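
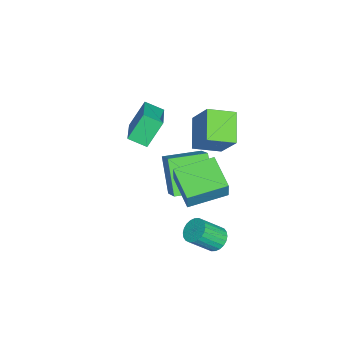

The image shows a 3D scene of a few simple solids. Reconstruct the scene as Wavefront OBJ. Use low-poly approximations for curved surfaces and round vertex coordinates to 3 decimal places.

v -4.52 -1.927 -0.894
v -2.517 -1.601 -0.046
v -4.483 -0.934 -1.364
v -2.479 -0.608 -0.517
v -3.821 -2.612 -2.283
v -1.817 -2.286 -1.436
v -3.783 -1.619 -2.754
v -1.78 -1.293 -1.906
v -0.591 -0.027 -4.337
v -1.84 -0.568 -2.622
v -1.415 1.817 -4.356
v -2.665 1.276 -2.641
v 0.485 0.464 -3.399
v -0.765 -0.077 -1.684
v -0.34 2.308 -3.418
v -1.589 1.767 -1.703
v -2.105 2.359 -1.965
v -1.604 0.977 -1.476
v -3.691 2.11 -1.044
v -3.189 0.727 -0.556
v -1.311 3.213 -0.364
v -0.809 1.83 0.124
v -2.896 2.963 0.556
v -2.395 1.581 1.045
v 0.592 0.454 -1.825
v 1.038 0.514 -0.627
v -0.413 2.275 -1.542
v 0.033 2.336 -0.344
v 2.107 1.384 -2.436
v 2.553 1.445 -1.238
v 1.102 3.206 -2.153
v 1.548 3.266 -0.955
v 2.441 2.843 -4.412
v 3.102 2.924 -4.658
v 3.64 1.938 -3.533
v 2.979 1.857 -3.288
v 3.088 3.129 -4.472
v 3.626 2.142 -3.347
v 2.976 3.29 -4.276
v 3.514 2.304 -3.152
v 2.782 3.383 -4.102
v 3.32 2.397 -2.977
v 2.536 3.394 -3.975
v 3.074 2.408 -2.85
v 2.275 3.321 -3.914
v 2.814 2.335 -2.789
v 2.04 3.175 -3.929
v 2.579 2.189 -2.805
v 1.866 2.979 -4.018
v 2.405 1.993 -2.893
v 1.78 2.762 -4.167
v 2.318 1.776 -3.042
v 1.794 2.558 -4.353
v 2.332 1.571 -3.228
v 1.906 2.396 -4.548
v 2.444 1.41 -3.424
v 2.1 2.303 -4.723
v 2.638 1.317 -3.598
v 2.346 2.292 -4.85
v 2.884 1.306 -3.725
v 2.606 2.365 -4.911
v 3.145 1.379 -3.786
v 2.841 2.511 -4.895
v 3.38 1.525 -3.771
v 3.015 2.707 -4.807
v 3.554 1.721 -3.682
f 2 4 1
f 5 2 1
f 1 4 3
f 3 5 1
f 2 8 4
f 6 2 5
f 6 8 2
f 4 8 3
f 7 5 3
f 3 8 7
f 7 6 5
f 8 6 7
f 10 12 9
f 13 10 9
f 9 12 11
f 11 13 9
f 10 16 12
f 14 10 13
f 14 16 10
f 12 16 11
f 15 13 11
f 11 16 15
f 15 14 13
f 16 14 15
f 18 20 17
f 21 18 17
f 17 20 19
f 19 21 17
f 18 24 20
f 22 18 21
f 22 24 18
f 20 24 19
f 23 21 19
f 19 24 23
f 23 22 21
f 24 22 23
f 26 28 25
f 29 26 25
f 25 28 27
f 27 29 25
f 26 32 28
f 30 26 29
f 30 32 26
f 28 32 27
f 31 29 27
f 27 32 31
f 31 30 29
f 32 30 31
f 34 33 37
f 34 37 35
f 35 37 38
f 35 38 36
f 37 33 39
f 37 39 38
f 38 39 40
f 38 40 36
f 39 33 41
f 39 41 40
f 40 41 42
f 40 42 36
f 41 33 43
f 41 43 42
f 42 43 44
f 42 44 36
f 43 33 45
f 43 45 44
f 44 45 46
f 44 46 36
f 45 33 47
f 45 47 46
f 46 47 48
f 46 48 36
f 47 33 49
f 47 49 48
f 48 49 50
f 48 50 36
f 49 33 51
f 49 51 50
f 50 51 52
f 50 52 36
f 51 33 53
f 51 53 52
f 52 53 54
f 52 54 36
f 53 33 55
f 53 55 54
f 54 55 56
f 54 56 36
f 55 33 57
f 55 57 56
f 56 57 58
f 56 58 36
f 57 33 59
f 57 59 58
f 58 59 60
f 58 60 36
f 59 33 61
f 59 61 60
f 60 61 62
f 60 62 36
f 61 33 63
f 61 63 62
f 62 63 64
f 62 64 36
f 63 33 65
f 63 65 64
f 64 65 66
f 64 66 36
f 65 33 34
f 65 34 66
f 66 34 35
f 66 35 36



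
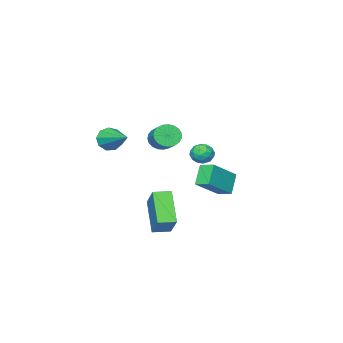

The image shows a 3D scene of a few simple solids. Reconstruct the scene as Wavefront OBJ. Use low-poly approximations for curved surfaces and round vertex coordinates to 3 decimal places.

v 1.874 1.673 2.749
v 2.276 1.812 2.168
v 2.788 2.766 2.75
v 2.386 2.627 3.331
v 2.031 1.976 2.115
v 2.543 2.93 2.697
v 1.759 2.087 2.171
v 2.271 3.042 2.754
v 1.507 2.127 2.328
v 2.019 3.081 2.91
v 1.318 2.088 2.557
v 1.83 3.043 3.14
v 1.225 1.978 2.819
v 1.738 2.932 3.402
v 1.245 1.814 3.069
v 1.757 2.769 3.652
v 1.373 1.627 3.264
v 1.886 2.581 3.847
v 1.588 1.447 3.37
v 2.1 2.401 3.952
v 1.852 1.306 3.368
v 2.365 2.261 3.951
v 2.12 1.229 3.259
v 2.633 2.183 3.842
v 2.346 1.228 3.062
v 2.858 2.183 3.645
v 2.489 1.305 2.811
v 3.002 2.259 3.393
v 2.527 1.444 2.549
v 3.039 2.399 3.131
v 2.451 1.624 2.321
v 2.963 2.578 2.904
v 1.288 -2.735 1.436
v 1.68 -2.587 0.779
v 1.772 -0.885 2.144
v 1.171 -2.434 0.726
v 0.717 -2.422 1.006
v 0.53 -2.557 1.487
v 0.697 -2.775 1.945
v 1.141 -2.975 2.164
v 1.653 -3.063 2.043
v 1.994 -2.998 1.638
v 2.005 -2.81 1.139
v -2.094 1.528 0.711
v -1.578 1.555 0.248
v -1.822 0.465 0.952
v -1.306 0.492 0.489
v -1.266 0.862 1.075
v -1.434 1.519 0.926
v -1.966 0.501 0.274
v -2.134 1.158 0.125
v -1.499 0.92 -0.022
v -1.066 1.143 0.473
v -2.334 0.877 0.727
v -1.901 1.1 1.222
v -1.86 1.634 0.458
v -1.54 0.386 0.742
v -1.517 0.603 1.086
v -1.213 0.619 0.814
v -1.775 1.613 0.857
v -1.472 1.629 0.584
v -1.289 1.222 1.07
v -1.928 0.391 0.616
v -1.625 0.407 0.343
v -2.187 1.401 0.386
v -1.883 1.417 0.114
v -2.111 0.798 0.13
v -1.51 1.277 0.027
v -1.35 0.653 0.169
v -1.738 0.658 0.043
v -1.837 1.044 -0.045
v -1.256 1.408 0.318
v -1.096 0.784 0.46
v -1.072 1.002 0.804
v -1.171 1.387 0.716
v -1.209 1.036 0.159
v -2.304 1.236 0.74
v -2.144 0.612 0.882
v -2.229 0.633 0.484
v -2.328 1.018 0.396
v -2.05 1.367 1.031
v -1.89 0.743 1.173
v -1.563 0.976 1.245
v -1.662 1.362 1.157
v -2.191 0.984 1.041
v 0.766 -0.187 -4.668
v -0.079 -1.411 -3.087
v -0.075 0.354 -4.698
v -0.92 -0.87 -3.118
v 1.44 0.93 -3.442
v 0.595 -0.294 -1.862
v 0.599 1.471 -3.473
v -0.246 0.247 -1.892
v -3.759 0.184 -3.101
v -4.524 -0.2 -2.019
v -3.882 1.058 -2.879
v -4.648 0.674 -1.797
v -2.092 0.126 -1.943
v -2.858 -0.258 -0.861
v -2.216 1 -1.721
v -2.981 0.616 -0.639
f 2 1 5
f 2 5 3
f 3 5 6
f 3 6 4
f 5 1 7
f 5 7 6
f 6 7 8
f 6 8 4
f 7 1 9
f 7 9 8
f 8 9 10
f 8 10 4
f 9 1 11
f 9 11 10
f 10 11 12
f 10 12 4
f 11 1 13
f 11 13 12
f 12 13 14
f 12 14 4
f 13 1 15
f 13 15 14
f 14 15 16
f 14 16 4
f 15 1 17
f 15 17 16
f 16 17 18
f 16 18 4
f 17 1 19
f 17 19 18
f 18 19 20
f 18 20 4
f 19 1 21
f 19 21 20
f 20 21 22
f 20 22 4
f 21 1 23
f 21 23 22
f 22 23 24
f 22 24 4
f 23 1 25
f 23 25 24
f 24 25 26
f 24 26 4
f 25 1 27
f 25 27 26
f 26 27 28
f 26 28 4
f 27 1 29
f 27 29 28
f 28 29 30
f 28 30 4
f 29 1 31
f 29 31 30
f 30 31 32
f 30 32 4
f 31 1 2
f 31 2 32
f 32 2 3
f 32 3 4
f 34 33 36
f 34 36 35
f 36 33 37
f 36 37 35
f 37 33 38
f 37 38 35
f 38 33 39
f 38 39 35
f 39 33 40
f 39 40 35
f 40 33 41
f 40 41 35
f 41 33 42
f 41 42 35
f 42 33 43
f 42 43 35
f 43 33 34
f 43 34 35
f 44 81 60
f 81 55 84
f 60 84 49
f 81 84 60
f 44 60 56
f 60 49 61
f 56 61 45
f 60 61 56
f 44 56 65
f 56 45 66
f 65 66 51
f 56 66 65
f 44 65 77
f 65 51 80
f 77 80 54
f 65 80 77
f 44 77 81
f 77 54 85
f 81 85 55
f 77 85 81
f 45 61 72
f 61 49 75
f 72 75 53
f 61 75 72
f 49 84 62
f 84 55 83
f 62 83 48
f 84 83 62
f 55 85 82
f 85 54 78
f 82 78 46
f 85 78 82
f 54 80 79
f 80 51 67
f 79 67 50
f 80 67 79
f 51 66 71
f 66 45 68
f 71 68 52
f 66 68 71
f 47 73 59
f 73 53 74
f 59 74 48
f 73 74 59
f 47 59 57
f 59 48 58
f 57 58 46
f 59 58 57
f 47 57 64
f 57 46 63
f 64 63 50
f 57 63 64
f 47 64 69
f 64 50 70
f 69 70 52
f 64 70 69
f 47 69 73
f 69 52 76
f 73 76 53
f 69 76 73
f 48 74 62
f 74 53 75
f 62 75 49
f 74 75 62
f 46 58 82
f 58 48 83
f 82 83 55
f 58 83 82
f 50 63 79
f 63 46 78
f 79 78 54
f 63 78 79
f 52 70 71
f 70 50 67
f 71 67 51
f 70 67 71
f 53 76 72
f 76 52 68
f 72 68 45
f 76 68 72
f 87 89 86
f 90 87 86
f 86 89 88
f 88 90 86
f 87 93 89
f 91 87 90
f 91 93 87
f 89 93 88
f 92 90 88
f 88 93 92
f 92 91 90
f 93 91 92
f 95 97 94
f 98 95 94
f 94 97 96
f 96 98 94
f 95 101 97
f 99 95 98
f 99 101 95
f 97 101 96
f 100 98 96
f 96 101 100
f 100 99 98
f 101 99 100



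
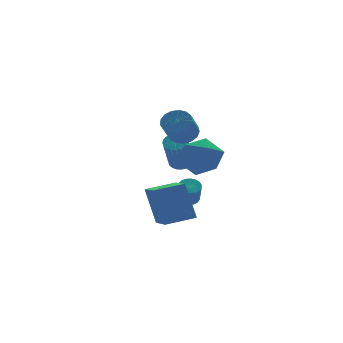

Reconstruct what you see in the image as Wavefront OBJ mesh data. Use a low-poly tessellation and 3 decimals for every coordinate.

v -0.499 -3.05 -0.715
v -0.682 -2.28 1.22
v 0.086 -1.099 -1.435
v -0.097 -0.329 0.499
v 0.977 -3.391 -0.439
v 0.794 -2.621 1.495
v 1.562 -1.44 -1.16
v 1.379 -0.67 0.775
v 3.247 -0.27 3.218
v 3.811 -1.06 2.479
v 1.789 -0.08 1.901
v 2.353 -0.87 1.162
v 1.865 -1.257 2.211
v 2.766 -1.374 3.025
v 2.834 0.234 1.355
v 3.735 0.117 2.169
v 3.555 -0.749 1.328
v 2.957 -1.67 1.858
v 2.643 0.53 2.522
v 2.045 -0.391 3.052
v 3.372 2.137 2.853
v 3.981 1.616 2.971
v 3.198 0.943 4.045
v 2.588 1.463 3.927
v 4.061 1.909 3.213
v 3.277 1.235 4.286
v 3.983 2.253 3.372
v 3.199 1.58 4.446
v 3.765 2.571 3.413
v 2.981 1.898 4.486
v 3.456 2.79 3.325
v 2.673 2.116 4.398
v 3.129 2.859 3.129
v 2.346 2.185 4.203
v 2.857 2.762 2.87
v 2.074 2.088 3.944
v 2.703 2.522 2.607
v 1.92 1.849 3.681
v 2.702 2.194 2.401
v 1.919 1.521 3.474
v 2.855 1.853 2.298
v 2.071 1.179 3.372
v 3.126 1.577 2.322
v 2.342 0.903 3.396
v 3.453 1.429 2.468
v 2.67 0.755 3.542
v 3.762 1.443 2.702
v 2.978 0.769 3.776
v 4.339 4.097 0.051
v 4.901 4.206 0.36
v 4.082 3.333 2.158
v 3.521 3.223 1.849
v 4.775 4.422 0.407
v 3.957 3.548 2.205
v 4.583 4.587 0.4
v 3.765 3.714 2.198
v 4.354 4.678 0.34
v 3.536 3.805 2.138
v 4.123 4.681 0.236
v 3.305 3.808 2.034
v 3.925 4.594 0.104
v 3.106 3.721 1.902
v 3.789 4.432 -0.036
v 2.971 3.559 1.762
v 3.738 4.219 -0.163
v 2.919 3.346 1.635
v 3.778 3.987 -0.258
v 2.959 3.114 1.54
v 3.903 3.772 -0.305
v 3.085 2.898 1.493
v 4.095 3.606 -0.298
v 3.277 2.733 1.5
v 4.324 3.515 -0.238
v 3.506 2.642 1.56
v 4.555 3.512 -0.134
v 3.737 2.639 1.664
v 4.754 3.599 -0.002
v 3.935 2.726 1.796
v 4.889 3.761 0.138
v 4.071 2.888 1.936
v 4.941 3.974 0.265
v 4.122 3.101 2.063
v 3.71 2.254 -1.724
v 3.997 2.664 -1.432
v 3.756 2.056 -0.343
v 3.47 1.646 -0.636
v 3.772 2.752 -1.433
v 3.531 2.144 -0.344
v 3.537 2.753 -1.484
v 3.296 2.145 -0.396
v 3.331 2.667 -1.577
v 3.09 2.059 -0.489
v 3.191 2.511 -1.696
v 2.95 1.903 -0.607
v 3.141 2.31 -1.819
v 2.9 1.702 -0.731
v 3.189 2.099 -1.926
v 2.948 1.491 -0.838
v 3.328 1.915 -1.998
v 3.087 1.307 -0.91
v 3.532 1.79 -2.023
v 3.291 1.182 -0.934
v 3.768 1.745 -1.996
v 3.527 1.137 -0.907
v 3.993 1.788 -1.922
v 3.752 1.18 -0.834
v 4.17 1.911 -1.814
v 3.929 1.303 -0.725
v 4.267 2.094 -1.69
v 4.026 1.486 -0.602
v 4.268 2.305 -1.573
v 4.027 1.697 -0.484
v 4.173 2.506 -1.481
v 3.932 1.898 -0.392
f 2 4 1
f 5 2 1
f 1 4 3
f 3 5 1
f 2 8 4
f 6 2 5
f 6 8 2
f 4 8 3
f 7 5 3
f 3 8 7
f 7 6 5
f 8 6 7
f 9 20 14
f 9 14 10
f 9 10 16
f 9 16 19
f 9 19 20
f 10 14 18
f 14 20 13
f 20 19 11
f 19 16 15
f 16 10 17
f 12 18 13
f 12 13 11
f 12 11 15
f 12 15 17
f 12 17 18
f 13 18 14
f 11 13 20
f 15 11 19
f 17 15 16
f 18 17 10
f 22 21 25
f 22 25 23
f 23 25 26
f 23 26 24
f 25 21 27
f 25 27 26
f 26 27 28
f 26 28 24
f 27 21 29
f 27 29 28
f 28 29 30
f 28 30 24
f 29 21 31
f 29 31 30
f 30 31 32
f 30 32 24
f 31 21 33
f 31 33 32
f 32 33 34
f 32 34 24
f 33 21 35
f 33 35 34
f 34 35 36
f 34 36 24
f 35 21 37
f 35 37 36
f 36 37 38
f 36 38 24
f 37 21 39
f 37 39 38
f 38 39 40
f 38 40 24
f 39 21 41
f 39 41 40
f 40 41 42
f 40 42 24
f 41 21 43
f 41 43 42
f 42 43 44
f 42 44 24
f 43 21 45
f 43 45 44
f 44 45 46
f 44 46 24
f 45 21 47
f 45 47 46
f 46 47 48
f 46 48 24
f 47 21 22
f 47 22 48
f 48 22 23
f 48 23 24
f 50 49 53
f 50 53 51
f 51 53 54
f 51 54 52
f 53 49 55
f 53 55 54
f 54 55 56
f 54 56 52
f 55 49 57
f 55 57 56
f 56 57 58
f 56 58 52
f 57 49 59
f 57 59 58
f 58 59 60
f 58 60 52
f 59 49 61
f 59 61 60
f 60 61 62
f 60 62 52
f 61 49 63
f 61 63 62
f 62 63 64
f 62 64 52
f 63 49 65
f 63 65 64
f 64 65 66
f 64 66 52
f 65 49 67
f 65 67 66
f 66 67 68
f 66 68 52
f 67 49 69
f 67 69 68
f 68 69 70
f 68 70 52
f 69 49 71
f 69 71 70
f 70 71 72
f 70 72 52
f 71 49 73
f 71 73 72
f 72 73 74
f 72 74 52
f 73 49 75
f 73 75 74
f 74 75 76
f 74 76 52
f 75 49 77
f 75 77 76
f 76 77 78
f 76 78 52
f 77 49 79
f 77 79 78
f 78 79 80
f 78 80 52
f 79 49 81
f 79 81 80
f 80 81 82
f 80 82 52
f 81 49 50
f 81 50 82
f 82 50 51
f 82 51 52
f 84 83 87
f 84 87 85
f 85 87 88
f 85 88 86
f 87 83 89
f 87 89 88
f 88 89 90
f 88 90 86
f 89 83 91
f 89 91 90
f 90 91 92
f 90 92 86
f 91 83 93
f 91 93 92
f 92 93 94
f 92 94 86
f 93 83 95
f 93 95 94
f 94 95 96
f 94 96 86
f 95 83 97
f 95 97 96
f 96 97 98
f 96 98 86
f 97 83 99
f 97 99 98
f 98 99 100
f 98 100 86
f 99 83 101
f 99 101 100
f 100 101 102
f 100 102 86
f 101 83 103
f 101 103 102
f 102 103 104
f 102 104 86
f 103 83 105
f 103 105 104
f 104 105 106
f 104 106 86
f 105 83 107
f 105 107 106
f 106 107 108
f 106 108 86
f 107 83 109
f 107 109 108
f 108 109 110
f 108 110 86
f 109 83 111
f 109 111 110
f 110 111 112
f 110 112 86
f 111 83 113
f 111 113 112
f 112 113 114
f 112 114 86
f 113 83 84
f 113 84 114
f 114 84 85
f 114 85 86



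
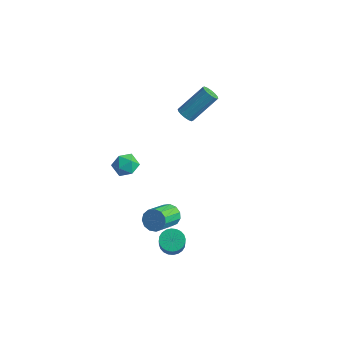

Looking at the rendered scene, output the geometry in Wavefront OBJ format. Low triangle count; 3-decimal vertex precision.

v -4.699 -0.954 -0.805
v -4.099 -0.567 -1.231
v -3.861 -1.973 -0.549
v -3.261 -1.586 -0.975
v -3.52 -1.278 -0.248
v -4.037 -0.648 -0.407
v -3.923 -1.892 -1.373
v -4.44 -1.262 -1.532
v -3.619 -1.148 -1.582
v -3.37 -0.768 -0.887
v -4.59 -1.772 -0.893
v -4.341 -1.392 -0.198
v -2.79 2.634 1.297
v -2.257 2.498 1.149
v -1.517 3.85 2.575
v -2.05 3.986 2.723
v -2.329 2.723 0.973
v -1.589 4.075 2.4
v -2.525 2.925 0.884
v -1.786 4.277 2.31
v -2.793 3.048 0.905
v -2.053 4.4 2.332
v -3.059 3.061 1.032
v -2.319 4.413 2.458
v -3.253 2.959 1.229
v -2.513 4.311 2.655
v -3.323 2.77 1.445
v -2.583 4.122 2.871
v -3.251 2.545 1.62
v -2.511 3.897 3.047
v -3.054 2.343 1.71
v -2.315 3.695 3.136
v -2.787 2.22 1.688
v -2.047 3.572 3.115
v -2.521 2.207 1.562
v -1.781 3.559 2.988
v -2.327 2.309 1.365
v -1.587 3.661 2.791
v -0.693 -1.652 -3.163
v -0.304 -1.948 -3.692
v -0.159 -3.484 -2.726
v -0.547 -3.188 -2.197
v -0.04 -1.767 -3.444
v 0.106 -3.302 -2.477
v 0.017 -1.549 -3.106
v 0.163 -3.084 -2.14
v -0.151 -1.364 -2.787
v -0.005 -2.899 -1.82
v -0.491 -1.271 -2.587
v -0.346 -2.806 -1.621
v -0.896 -1.298 -2.57
v -0.75 -2.834 -1.604
v -1.236 -1.438 -2.741
v -1.09 -2.974 -1.775
v -1.403 -1.646 -3.047
v -1.258 -3.182 -2.08
v -1.345 -1.856 -3.389
v -1.2 -3.392 -2.423
v -1.08 -2.002 -3.66
v -0.935 -3.537 -2.693
v -0.692 -2.036 -3.773
v -0.546 -3.571 -2.806
v 0.762 -3.281 -3.401
v 1.157 -3.712 -3.803
v 1.794 -4.55 -2.282
v 1.398 -4.119 -1.879
v 1.332 -3.502 -3.761
v 1.969 -4.34 -2.24
v 1.421 -3.258 -3.664
v 2.057 -4.096 -2.142
v 1.409 -3.018 -3.527
v 2.046 -3.855 -2.005
v 1.298 -2.818 -3.37
v 1.935 -3.655 -1.849
v 1.106 -2.688 -3.219
v 1.743 -3.525 -1.697
v 0.862 -2.649 -3.095
v 1.499 -3.486 -1.573
v 0.602 -2.706 -3.017
v 1.239 -3.543 -1.496
v 0.366 -2.85 -2.998
v 1.003 -3.688 -1.477
v 0.191 -3.06 -3.04
v 0.828 -3.898 -1.519
v 0.103 -3.304 -3.138
v 0.739 -4.142 -1.616
v 0.114 -3.545 -3.275
v 0.751 -4.382 -1.753
v 0.225 -3.745 -3.431
v 0.862 -4.582 -1.91
v 0.417 -3.875 -3.583
v 1.054 -4.712 -2.061
v 0.661 -3.914 -3.707
v 1.298 -4.751 -2.185
v 0.921 -3.857 -3.784
v 1.558 -4.694 -2.263
f 1 12 6
f 1 6 2
f 1 2 8
f 1 8 11
f 1 11 12
f 2 6 10
f 6 12 5
f 12 11 3
f 11 8 7
f 8 2 9
f 4 10 5
f 4 5 3
f 4 3 7
f 4 7 9
f 4 9 10
f 5 10 6
f 3 5 12
f 7 3 11
f 9 7 8
f 10 9 2
f 14 13 17
f 14 17 15
f 15 17 18
f 15 18 16
f 17 13 19
f 17 19 18
f 18 19 20
f 18 20 16
f 19 13 21
f 19 21 20
f 20 21 22
f 20 22 16
f 21 13 23
f 21 23 22
f 22 23 24
f 22 24 16
f 23 13 25
f 23 25 24
f 24 25 26
f 24 26 16
f 25 13 27
f 25 27 26
f 26 27 28
f 26 28 16
f 27 13 29
f 27 29 28
f 28 29 30
f 28 30 16
f 29 13 31
f 29 31 30
f 30 31 32
f 30 32 16
f 31 13 33
f 31 33 32
f 32 33 34
f 32 34 16
f 33 13 35
f 33 35 34
f 34 35 36
f 34 36 16
f 35 13 37
f 35 37 36
f 36 37 38
f 36 38 16
f 37 13 14
f 37 14 38
f 38 14 15
f 38 15 16
f 40 39 43
f 40 43 41
f 41 43 44
f 41 44 42
f 43 39 45
f 43 45 44
f 44 45 46
f 44 46 42
f 45 39 47
f 45 47 46
f 46 47 48
f 46 48 42
f 47 39 49
f 47 49 48
f 48 49 50
f 48 50 42
f 49 39 51
f 49 51 50
f 50 51 52
f 50 52 42
f 51 39 53
f 51 53 52
f 52 53 54
f 52 54 42
f 53 39 55
f 53 55 54
f 54 55 56
f 54 56 42
f 55 39 57
f 55 57 56
f 56 57 58
f 56 58 42
f 57 39 59
f 57 59 58
f 58 59 60
f 58 60 42
f 59 39 61
f 59 61 60
f 60 61 62
f 60 62 42
f 61 39 40
f 61 40 62
f 62 40 41
f 62 41 42
f 64 63 67
f 64 67 65
f 65 67 68
f 65 68 66
f 67 63 69
f 67 69 68
f 68 69 70
f 68 70 66
f 69 63 71
f 69 71 70
f 70 71 72
f 70 72 66
f 71 63 73
f 71 73 72
f 72 73 74
f 72 74 66
f 73 63 75
f 73 75 74
f 74 75 76
f 74 76 66
f 75 63 77
f 75 77 76
f 76 77 78
f 76 78 66
f 77 63 79
f 77 79 78
f 78 79 80
f 78 80 66
f 79 63 81
f 79 81 80
f 80 81 82
f 80 82 66
f 81 63 83
f 81 83 82
f 82 83 84
f 82 84 66
f 83 63 85
f 83 85 84
f 84 85 86
f 84 86 66
f 85 63 87
f 85 87 86
f 86 87 88
f 86 88 66
f 87 63 89
f 87 89 88
f 88 89 90
f 88 90 66
f 89 63 91
f 89 91 90
f 90 91 92
f 90 92 66
f 91 63 93
f 91 93 92
f 92 93 94
f 92 94 66
f 93 63 95
f 93 95 94
f 94 95 96
f 94 96 66
f 95 63 64
f 95 64 96
f 96 64 65
f 96 65 66



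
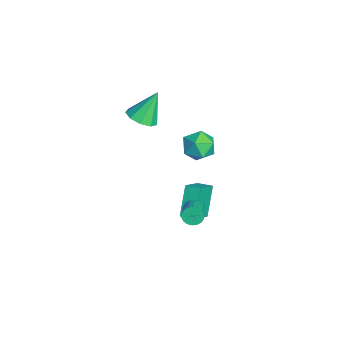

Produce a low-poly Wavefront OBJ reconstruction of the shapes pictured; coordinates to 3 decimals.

v 2.778 2.887 0.148
v 3.017 3.286 -0.199
v 4.101 3.091 0.325
v 3.862 2.693 0.672
v 2.943 3.425 0.006
v 4.027 3.23 0.53
v 2.837 3.457 0.238
v 3.921 3.262 0.763
v 2.718 3.377 0.453
v 3.802 3.182 0.978
v 2.612 3.2 0.608
v 3.696 3.005 1.132
v 2.538 2.96 0.671
v 3.622 2.765 1.195
v 2.512 2.707 0.631
v 3.596 2.512 1.155
v 2.539 2.489 0.495
v 3.623 2.294 1.019
v 2.613 2.35 0.29
v 3.697 2.155 0.814
v 2.719 2.318 0.057
v 3.803 2.123 0.582
v 2.838 2.398 -0.158
v 3.922 2.203 0.367
v 2.944 2.575 -0.312
v 4.028 2.38 0.212
v 3.018 2.815 -0.375
v 4.102 2.62 0.149
v 3.044 3.068 -0.335
v 4.128 2.873 0.189
v -3.649 0.916 2.036
v -2.76 0.747 2.327
v -4.031 1.844 3.744
v -2.787 1.315 2.013
v -3.217 1.697 1.709
v -3.849 1.713 1.559
v -4.387 1.356 1.632
v -4.58 0.794 1.894
v -4.337 0.289 2.223
v -3.772 0.077 2.465
v -3.15 0.258 2.506
v -3.029 3.688 0.882
v -2.611 4.063 0.005
v -1.489 3.497 1.535
v -1.071 3.872 0.658
v -1.611 4.501 1.288
v -2.563 4.619 0.884
v -1.537 2.941 0.656
v -2.489 3.059 0.252
v -1.689 3.601 -0.134
v -1.735 4.565 0.256
v -2.365 2.995 1.284
v -2.411 3.959 1.674
v -0.073 3.458 -0.549
v 1.028 2.676 0.435
v 0.365 4.203 -0.447
v 1.466 3.421 0.536
v 0.994 3.039 -2.076
v 2.095 2.257 -1.093
v 1.432 3.784 -1.975
v 2.533 3.002 -0.991
f 2 1 5
f 2 5 3
f 3 5 6
f 3 6 4
f 5 1 7
f 5 7 6
f 6 7 8
f 6 8 4
f 7 1 9
f 7 9 8
f 8 9 10
f 8 10 4
f 9 1 11
f 9 11 10
f 10 11 12
f 10 12 4
f 11 1 13
f 11 13 12
f 12 13 14
f 12 14 4
f 13 1 15
f 13 15 14
f 14 15 16
f 14 16 4
f 15 1 17
f 15 17 16
f 16 17 18
f 16 18 4
f 17 1 19
f 17 19 18
f 18 19 20
f 18 20 4
f 19 1 21
f 19 21 20
f 20 21 22
f 20 22 4
f 21 1 23
f 21 23 22
f 22 23 24
f 22 24 4
f 23 1 25
f 23 25 24
f 24 25 26
f 24 26 4
f 25 1 27
f 25 27 26
f 26 27 28
f 26 28 4
f 27 1 29
f 27 29 28
f 28 29 30
f 28 30 4
f 29 1 2
f 29 2 30
f 30 2 3
f 30 3 4
f 32 31 34
f 32 34 33
f 34 31 35
f 34 35 33
f 35 31 36
f 35 36 33
f 36 31 37
f 36 37 33
f 37 31 38
f 37 38 33
f 38 31 39
f 38 39 33
f 39 31 40
f 39 40 33
f 40 31 41
f 40 41 33
f 41 31 32
f 41 32 33
f 42 53 47
f 42 47 43
f 42 43 49
f 42 49 52
f 42 52 53
f 43 47 51
f 47 53 46
f 53 52 44
f 52 49 48
f 49 43 50
f 45 51 46
f 45 46 44
f 45 44 48
f 45 48 50
f 45 50 51
f 46 51 47
f 44 46 53
f 48 44 52
f 50 48 49
f 51 50 43
f 55 57 54
f 58 55 54
f 54 57 56
f 56 58 54
f 55 61 57
f 59 55 58
f 59 61 55
f 57 61 56
f 60 58 56
f 56 61 60
f 60 59 58
f 61 59 60



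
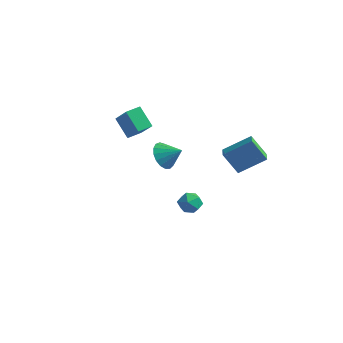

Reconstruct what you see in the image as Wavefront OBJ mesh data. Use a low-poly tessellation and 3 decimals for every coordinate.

v 0.02 -1.898 3.42
v 0.593 -2.151 2.666
v 1.1 -1.662 4.16
v 0.53 -1.69 2.609
v 0.351 -1.276 2.739
v 0.096 -1.005 3.024
v -0.177 -0.939 3.4
v -0.404 -1.092 3.781
v -0.534 -1.43 4.079
v -0.537 -1.875 4.226
v -0.413 -2.326 4.188
v -0.189 -2.679 3.975
v 0.083 -2.853 3.634
v 0.34 -2.808 3.244
v 0.524 -2.555 2.895
v 0.699 0.225 -2.015
v 1.484 0.146 -1.694
v 0.296 -0.886 -1.306
v 1.081 -0.965 -0.985
v 0.59 -0.311 -0.75
v 0.838 0.376 -1.188
v 0.942 -1.116 -1.812
v 1.19 -0.429 -2.25
v 1.634 -0.683 -1.569
v 1.416 -0.186 -0.913
v 0.364 -0.554 -2.087
v 0.146 -0.057 -1.431
v -5.24 1.125 2.832
v -4.043 0.459 4.302
v -4.828 2.033 2.908
v -3.631 1.367 4.379
v -4.129 0.713 1.741
v -2.932 0.047 3.212
v -3.717 1.621 1.818
v -2.52 0.955 3.288
v 3.341 0.992 1.285
v 2.401 0.802 2.664
v 2.89 1.756 1.083
v 1.95 1.566 2.463
v 4.67 2.054 2.337
v 3.73 1.864 3.717
v 4.219 2.818 2.136
v 3.279 2.628 3.515
f 2 1 4
f 2 4 3
f 4 1 5
f 4 5 3
f 5 1 6
f 5 6 3
f 6 1 7
f 6 7 3
f 7 1 8
f 7 8 3
f 8 1 9
f 8 9 3
f 9 1 10
f 9 10 3
f 10 1 11
f 10 11 3
f 11 1 12
f 11 12 3
f 12 1 13
f 12 13 3
f 13 1 14
f 13 14 3
f 14 1 15
f 14 15 3
f 15 1 2
f 15 2 3
f 16 27 21
f 16 21 17
f 16 17 23
f 16 23 26
f 16 26 27
f 17 21 25
f 21 27 20
f 27 26 18
f 26 23 22
f 23 17 24
f 19 25 20
f 19 20 18
f 19 18 22
f 19 22 24
f 19 24 25
f 20 25 21
f 18 20 27
f 22 18 26
f 24 22 23
f 25 24 17
f 29 31 28
f 32 29 28
f 28 31 30
f 30 32 28
f 29 35 31
f 33 29 32
f 33 35 29
f 31 35 30
f 34 32 30
f 30 35 34
f 34 33 32
f 35 33 34
f 37 39 36
f 40 37 36
f 36 39 38
f 38 40 36
f 37 43 39
f 41 37 40
f 41 43 37
f 39 43 38
f 42 40 38
f 38 43 42
f 42 41 40
f 43 41 42



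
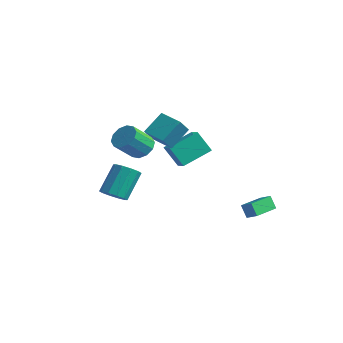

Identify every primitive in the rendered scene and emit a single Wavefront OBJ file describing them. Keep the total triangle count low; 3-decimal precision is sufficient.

v -3.458 2.481 -0.422
v -2.624 2.137 -0.041
v -3.037 4.396 0.385
v -2.202 4.051 0.766
v -2.658 2.889 -1.806
v -1.823 2.544 -1.425
v -2.236 4.803 -0.999
v -1.402 4.459 -0.618
v 0.054 -2.505 2.407
v 0.423 -3.088 1.862
v 0.236 -4.298 3.027
v -0.134 -3.715 3.573
v 0.819 -2.863 2.159
v 0.631 -4.072 3.325
v 0.922 -2.501 2.552
v 0.734 -3.71 3.717
v 0.693 -2.14 2.889
v 0.506 -3.35 4.054
v 0.221 -1.919 3.042
v 0.033 -3.129 4.208
v -0.316 -1.922 2.953
v -0.503 -3.132 4.118
v -0.711 -2.148 2.655
v -0.899 -3.357 3.821
v -0.814 -2.51 2.263
v -1.002 -3.719 3.428
v -0.586 -2.87 1.926
v -0.773 -4.08 3.091
v -0.113 -3.091 1.772
v -0.301 -4.301 2.938
v 2.99 2.921 -4.096
v 2.53 2.918 -3.253
v 2.804 4.729 -4.192
v 2.344 4.726 -3.349
v 3.696 3.014 -3.711
v 3.236 3.011 -2.868
v 3.51 4.822 -3.807
v 3.05 4.819 -2.964
v -0.658 -4.066 -1.147
v 0.031 -4.404 -0.781
v -0.194 -3.112 0.834
v -0.882 -2.774 0.467
v 0.187 -4.003 -1.08
v -0.037 -2.71 0.534
v 0.021 -3.625 -1.406
v -0.203 -2.333 0.209
v -0.404 -3.416 -1.632
v -0.629 -2.124 -0.018
v -0.926 -3.455 -1.674
v -1.151 -2.163 -0.059
v -1.346 -3.728 -1.514
v -1.571 -2.436 0.101
v -1.503 -4.13 -1.214
v -1.727 -2.837 0.4
v -1.337 -4.507 -0.889
v -1.561 -3.215 0.726
v -0.911 -4.716 -0.662
v -1.136 -3.424 0.952
v -0.389 -4.677 -0.621
v -0.614 -3.385 0.994
v -3.099 1.297 0.767
v -2.76 0.272 1.823
v -2.958 2.549 1.938
v -2.619 1.524 2.993
v -1.681 1.436 0.447
v -1.342 0.411 1.502
v -1.54 2.688 1.617
v -1.201 1.663 2.673
f 2 4 1
f 5 2 1
f 1 4 3
f 3 5 1
f 2 8 4
f 6 2 5
f 6 8 2
f 4 8 3
f 7 5 3
f 3 8 7
f 7 6 5
f 8 6 7
f 10 9 13
f 10 13 11
f 11 13 14
f 11 14 12
f 13 9 15
f 13 15 14
f 14 15 16
f 14 16 12
f 15 9 17
f 15 17 16
f 16 17 18
f 16 18 12
f 17 9 19
f 17 19 18
f 18 19 20
f 18 20 12
f 19 9 21
f 19 21 20
f 20 21 22
f 20 22 12
f 21 9 23
f 21 23 22
f 22 23 24
f 22 24 12
f 23 9 25
f 23 25 24
f 24 25 26
f 24 26 12
f 25 9 27
f 25 27 26
f 26 27 28
f 26 28 12
f 27 9 29
f 27 29 28
f 28 29 30
f 28 30 12
f 29 9 10
f 29 10 30
f 30 10 11
f 30 11 12
f 32 34 31
f 35 32 31
f 31 34 33
f 33 35 31
f 32 38 34
f 36 32 35
f 36 38 32
f 34 38 33
f 37 35 33
f 33 38 37
f 37 36 35
f 38 36 37
f 40 39 43
f 40 43 41
f 41 43 44
f 41 44 42
f 43 39 45
f 43 45 44
f 44 45 46
f 44 46 42
f 45 39 47
f 45 47 46
f 46 47 48
f 46 48 42
f 47 39 49
f 47 49 48
f 48 49 50
f 48 50 42
f 49 39 51
f 49 51 50
f 50 51 52
f 50 52 42
f 51 39 53
f 51 53 52
f 52 53 54
f 52 54 42
f 53 39 55
f 53 55 54
f 54 55 56
f 54 56 42
f 55 39 57
f 55 57 56
f 56 57 58
f 56 58 42
f 57 39 59
f 57 59 58
f 58 59 60
f 58 60 42
f 59 39 40
f 59 40 60
f 60 40 41
f 60 41 42
f 62 64 61
f 65 62 61
f 61 64 63
f 63 65 61
f 62 68 64
f 66 62 65
f 66 68 62
f 64 68 63
f 67 65 63
f 63 68 67
f 67 66 65
f 68 66 67



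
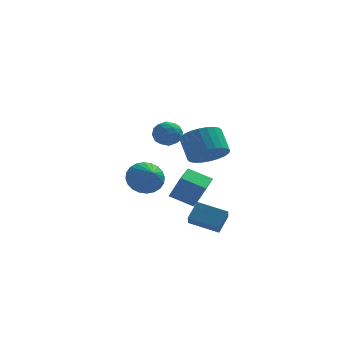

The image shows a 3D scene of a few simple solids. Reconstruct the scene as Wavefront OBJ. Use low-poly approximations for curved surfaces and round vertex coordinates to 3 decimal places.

v 1.218 3.195 -3.282
v 1.782 2.825 -1.92
v 1.606 4.403 -3.115
v 2.171 4.033 -1.753
v 2.429 2.887 -3.867
v 2.994 2.517 -2.505
v 2.818 4.095 -3.7
v 3.382 3.725 -2.338
v 0.471 -0.845 2.689
v 1.008 -0.325 2.808
v 1.212 -1.435 1.912
v 1.749 -0.915 2.031
v 1.56 -1.396 2.584
v 1.101 -1.031 3.064
v 1.119 -0.729 1.656
v 0.66 -0.364 2.136
v 1.408 -0.253 2.169
v 1.681 -0.665 2.742
v 0.539 -1.095 1.978
v 0.812 -1.507 2.551
v 0.674 -0.534 2.816
v 1.546 -1.226 1.904
v 1.434 -1.509 2.229
v 1.75 -1.204 2.298
v 0.729 -0.949 2.967
v 1.045 -0.643 3.037
v 1.369 -1.272 2.905
v 1.175 -1.117 1.683
v 1.491 -0.811 1.753
v 0.47 -0.556 2.422
v 0.786 -0.251 2.491
v 0.851 -0.488 1.815
v 1.225 -0.185 2.511
v 1.661 -0.532 2.054
v 1.29 -0.423 1.834
v 1.021 -0.208 2.116
v 1.386 -0.428 2.848
v 1.822 -0.774 2.391
v 1.71 -1.057 2.716
v 1.441 -0.843 2.998
v 1.621 -0.385 2.473
v 0.398 -0.986 2.329
v 0.834 -1.332 1.872
v 0.779 -0.917 1.722
v 0.51 -0.703 2.004
v 0.559 -1.228 2.666
v 0.995 -1.575 2.209
v 1.199 -1.552 2.604
v 0.93 -1.337 2.886
v 0.599 -1.375 2.247
v 0.073 3.425 -2.131
v 0.802 3.259 -2.795
v 0.507 2.195 -1.349
v 0.984 3.488 -2.537
v 1.028 3.707 -2.217
v 0.927 3.883 -1.884
v 0.696 3.989 -1.589
v 0.369 4.009 -1.375
v -0.002 3.941 -1.277
v -0.362 3.793 -1.309
v -0.656 3.59 -1.466
v -0.838 3.361 -1.724
v -0.882 3.143 -2.044
v -0.781 2.967 -2.377
v -0.549 2.86 -2.673
v -0.223 2.84 -2.886
v 0.148 2.909 -2.984
v 0.508 3.056 -2.952
v 2.944 -2.708 1.65
v 3.783 -2.914 2.133
v 3.435 -2.038 3.113
v 2.596 -1.832 2.63
v 3.896 -2.62 1.91
v 3.547 -1.744 2.89
v 3.863 -2.339 1.647
v 3.514 -1.463 2.627
v 3.691 -2.114 1.384
v 3.342 -1.238 2.364
v 3.404 -1.98 1.162
v 3.056 -1.103 2.142
v 3.048 -1.956 1.015
v 2.699 -1.08 1.994
v 2.676 -2.047 0.963
v 2.328 -1.171 1.943
v 2.345 -2.239 1.017
v 1.996 -1.363 1.997
v 2.105 -2.502 1.167
v 1.757 -1.626 2.147
v 1.993 -2.796 1.39
v 1.644 -1.92 2.37
v 2.026 -3.077 1.653
v 1.677 -2.201 2.633
v 2.198 -3.302 1.916
v 1.849 -2.426 2.896
v 2.484 -3.437 2.138
v 2.136 -2.56 3.118
v 2.841 -3.46 2.286
v 2.492 -2.584 3.265
v 3.212 -3.369 2.337
v 2.864 -2.493 3.317
v 3.544 -3.177 2.283
v 3.195 -2.301 3.263
v 3.487 -1.323 -3.817
v 3.453 -2.044 -3.2
v 2.063 -0.871 -3.367
v 2.029 -1.593 -2.75
v 3.931 -0.687 -3.05
v 3.897 -1.409 -2.433
v 2.507 -0.236 -2.6
v 2.473 -0.957 -1.983
f 2 4 1
f 5 2 1
f 1 4 3
f 3 5 1
f 2 8 4
f 6 2 5
f 6 8 2
f 4 8 3
f 7 5 3
f 3 8 7
f 7 6 5
f 8 6 7
f 9 46 25
f 46 20 49
f 25 49 14
f 46 49 25
f 9 25 21
f 25 14 26
f 21 26 10
f 25 26 21
f 9 21 30
f 21 10 31
f 30 31 16
f 21 31 30
f 9 30 42
f 30 16 45
f 42 45 19
f 30 45 42
f 9 42 46
f 42 19 50
f 46 50 20
f 42 50 46
f 10 26 37
f 26 14 40
f 37 40 18
f 26 40 37
f 14 49 27
f 49 20 48
f 27 48 13
f 49 48 27
f 20 50 47
f 50 19 43
f 47 43 11
f 50 43 47
f 19 45 44
f 45 16 32
f 44 32 15
f 45 32 44
f 16 31 36
f 31 10 33
f 36 33 17
f 31 33 36
f 12 38 24
f 38 18 39
f 24 39 13
f 38 39 24
f 12 24 22
f 24 13 23
f 22 23 11
f 24 23 22
f 12 22 29
f 22 11 28
f 29 28 15
f 22 28 29
f 12 29 34
f 29 15 35
f 34 35 17
f 29 35 34
f 12 34 38
f 34 17 41
f 38 41 18
f 34 41 38
f 13 39 27
f 39 18 40
f 27 40 14
f 39 40 27
f 11 23 47
f 23 13 48
f 47 48 20
f 23 48 47
f 15 28 44
f 28 11 43
f 44 43 19
f 28 43 44
f 17 35 36
f 35 15 32
f 36 32 16
f 35 32 36
f 18 41 37
f 41 17 33
f 37 33 10
f 41 33 37
f 52 51 54
f 52 54 53
f 54 51 55
f 54 55 53
f 55 51 56
f 55 56 53
f 56 51 57
f 56 57 53
f 57 51 58
f 57 58 53
f 58 51 59
f 58 59 53
f 59 51 60
f 59 60 53
f 60 51 61
f 60 61 53
f 61 51 62
f 61 62 53
f 62 51 63
f 62 63 53
f 63 51 64
f 63 64 53
f 64 51 65
f 64 65 53
f 65 51 66
f 65 66 53
f 66 51 67
f 66 67 53
f 67 51 68
f 67 68 53
f 68 51 52
f 68 52 53
f 70 69 73
f 70 73 71
f 71 73 74
f 71 74 72
f 73 69 75
f 73 75 74
f 74 75 76
f 74 76 72
f 75 69 77
f 75 77 76
f 76 77 78
f 76 78 72
f 77 69 79
f 77 79 78
f 78 79 80
f 78 80 72
f 79 69 81
f 79 81 80
f 80 81 82
f 80 82 72
f 81 69 83
f 81 83 82
f 82 83 84
f 82 84 72
f 83 69 85
f 83 85 84
f 84 85 86
f 84 86 72
f 85 69 87
f 85 87 86
f 86 87 88
f 86 88 72
f 87 69 89
f 87 89 88
f 88 89 90
f 88 90 72
f 89 69 91
f 89 91 90
f 90 91 92
f 90 92 72
f 91 69 93
f 91 93 92
f 92 93 94
f 92 94 72
f 93 69 95
f 93 95 94
f 94 95 96
f 94 96 72
f 95 69 97
f 95 97 96
f 96 97 98
f 96 98 72
f 97 69 99
f 97 99 98
f 98 99 100
f 98 100 72
f 99 69 101
f 99 101 100
f 100 101 102
f 100 102 72
f 101 69 70
f 101 70 102
f 102 70 71
f 102 71 72
f 104 106 103
f 107 104 103
f 103 106 105
f 105 107 103
f 104 110 106
f 108 104 107
f 108 110 104
f 106 110 105
f 109 107 105
f 105 110 109
f 109 108 107
f 110 108 109



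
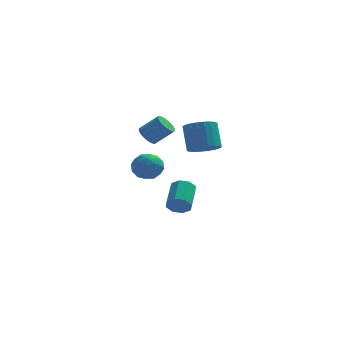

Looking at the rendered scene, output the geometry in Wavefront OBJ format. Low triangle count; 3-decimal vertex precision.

v -1.44 -2.862 1.868
v -0.625 -2.831 1.204
v -1.615 -4.529 1.576
v -0.8 -4.498 0.912
v -0.644 -4.363 1.943
v -0.536 -3.333 2.124
v -1.704 -4.027 0.656
v -1.596 -2.997 0.837
v -0.788 -3.551 0.455
v -0.133 -3.759 1.251
v -2.107 -3.601 1.529
v -1.452 -3.809 2.325
v -1.018 -2.7 1.562
v -1.222 -4.66 1.218
v -1.131 -4.581 1.824
v -0.652 -4.562 1.434
v -0.965 -2.995 2.102
v -0.486 -2.977 1.712
v -0.497 -3.878 2.146
v -1.754 -4.383 1.068
v -1.275 -4.365 0.678
v -1.588 -2.798 1.346
v -1.109 -2.779 0.956
v -1.743 -3.482 0.634
v -0.634 -3.105 0.731
v -0.737 -4.085 0.56
v -1.268 -3.808 0.409
v -1.205 -3.203 0.515
v -0.249 -3.227 1.199
v -0.351 -4.207 1.027
v -0.26 -4.128 1.633
v -0.196 -3.522 1.739
v -0.345 -3.651 0.759
v -1.889 -3.153 1.753
v -1.991 -4.133 1.581
v -2.044 -3.838 1.041
v -1.98 -3.232 1.147
v -1.503 -3.275 2.22
v -1.606 -4.255 2.049
v -1.035 -4.157 2.265
v -0.972 -3.552 2.371
v -1.895 -3.709 2.021
v -1.174 -0.964 2.809
v -0.741 -0.492 2.364
v 0.427 -0.564 3.426
v -0.006 -1.036 3.871
v -0.97 -0.232 2.634
v 0.198 -0.304 3.696
v -1.264 -0.204 2.96
v -0.096 -0.276 4.021
v -1.53 -0.418 3.237
v -0.361 -0.489 4.299
v -1.682 -0.805 3.379
v -0.514 -0.876 4.441
v -1.673 -1.242 3.34
v -0.505 -1.314 4.401
v -1.506 -1.592 3.132
v -0.338 -1.663 4.194
v -1.234 -1.742 2.822
v -0.065 -1.814 3.884
v -0.942 -1.645 2.508
v 0.226 -1.717 3.569
v -0.724 -1.332 2.289
v 0.444 -1.404 3.351
v -0.649 -0.902 2.236
v 0.519 -0.974 3.297
v 0.743 1.087 -4.155
v 1.137 0.725 -3.482
v 1.431 2.551 -2.672
v 1.037 2.913 -3.345
v 1.555 0.873 -3.969
v 1.849 2.7 -3.158
v 1.497 1.147 -4.564
v 1.791 2.974 -3.754
v 0.998 1.385 -4.921
v 1.291 3.212 -4.11
v 0.349 1.449 -4.828
v 0.643 3.275 -4.018
v -0.069 1.3 -4.342
v 0.225 3.127 -3.531
v -0.011 1.026 -3.746
v 0.283 2.853 -2.936
v 0.489 0.788 -3.39
v 0.782 2.615 -2.579
v 2.234 -4.5 3.206
v 2.852 -5.15 3.734
v 2.604 -4.129 5.281
v 1.986 -3.48 4.754
v 3.134 -4.857 3.586
v 2.886 -3.836 5.133
v 3.261 -4.503 3.373
v 3.012 -3.482 4.92
v 3.21 -4.148 3.131
v 2.961 -3.127 4.678
v 2.99 -3.854 2.902
v 2.742 -2.834 4.449
v 2.64 -3.672 2.725
v 2.391 -2.652 4.272
v 2.219 -3.634 2.632
v 1.971 -2.613 4.179
v 1.801 -3.745 2.638
v 1.553 -2.724 4.185
v 1.458 -3.986 2.743
v 1.21 -2.965 4.29
v 1.249 -4.317 2.927
v 1.001 -3.296 4.474
v 1.211 -4.679 3.16
v 0.962 -3.658 4.707
v 1.349 -5.011 3.401
v 1.101 -3.99 4.948
v 1.641 -5.254 3.608
v 1.392 -4.233 5.155
v 2.035 -5.367 3.746
v 1.786 -4.346 5.293
v 2.463 -5.33 3.791
v 2.215 -4.309 5.338
f 1 38 17
f 38 12 41
f 17 41 6
f 38 41 17
f 1 17 13
f 17 6 18
f 13 18 2
f 17 18 13
f 1 13 22
f 13 2 23
f 22 23 8
f 13 23 22
f 1 22 34
f 22 8 37
f 34 37 11
f 22 37 34
f 1 34 38
f 34 11 42
f 38 42 12
f 34 42 38
f 2 18 29
f 18 6 32
f 29 32 10
f 18 32 29
f 6 41 19
f 41 12 40
f 19 40 5
f 41 40 19
f 12 42 39
f 42 11 35
f 39 35 3
f 42 35 39
f 11 37 36
f 37 8 24
f 36 24 7
f 37 24 36
f 8 23 28
f 23 2 25
f 28 25 9
f 23 25 28
f 4 30 16
f 30 10 31
f 16 31 5
f 30 31 16
f 4 16 14
f 16 5 15
f 14 15 3
f 16 15 14
f 4 14 21
f 14 3 20
f 21 20 7
f 14 20 21
f 4 21 26
f 21 7 27
f 26 27 9
f 21 27 26
f 4 26 30
f 26 9 33
f 30 33 10
f 26 33 30
f 5 31 19
f 31 10 32
f 19 32 6
f 31 32 19
f 3 15 39
f 15 5 40
f 39 40 12
f 15 40 39
f 7 20 36
f 20 3 35
f 36 35 11
f 20 35 36
f 9 27 28
f 27 7 24
f 28 24 8
f 27 24 28
f 10 33 29
f 33 9 25
f 29 25 2
f 33 25 29
f 44 43 47
f 44 47 45
f 45 47 48
f 45 48 46
f 47 43 49
f 47 49 48
f 48 49 50
f 48 50 46
f 49 43 51
f 49 51 50
f 50 51 52
f 50 52 46
f 51 43 53
f 51 53 52
f 52 53 54
f 52 54 46
f 53 43 55
f 53 55 54
f 54 55 56
f 54 56 46
f 55 43 57
f 55 57 56
f 56 57 58
f 56 58 46
f 57 43 59
f 57 59 58
f 58 59 60
f 58 60 46
f 59 43 61
f 59 61 60
f 60 61 62
f 60 62 46
f 61 43 63
f 61 63 62
f 62 63 64
f 62 64 46
f 63 43 65
f 63 65 64
f 64 65 66
f 64 66 46
f 65 43 44
f 65 44 66
f 66 44 45
f 66 45 46
f 68 67 71
f 68 71 69
f 69 71 72
f 69 72 70
f 71 67 73
f 71 73 72
f 72 73 74
f 72 74 70
f 73 67 75
f 73 75 74
f 74 75 76
f 74 76 70
f 75 67 77
f 75 77 76
f 76 77 78
f 76 78 70
f 77 67 79
f 77 79 78
f 78 79 80
f 78 80 70
f 79 67 81
f 79 81 80
f 80 81 82
f 80 82 70
f 81 67 83
f 81 83 82
f 82 83 84
f 82 84 70
f 83 67 68
f 83 68 84
f 84 68 69
f 84 69 70
f 86 85 89
f 86 89 87
f 87 89 90
f 87 90 88
f 89 85 91
f 89 91 90
f 90 91 92
f 90 92 88
f 91 85 93
f 91 93 92
f 92 93 94
f 92 94 88
f 93 85 95
f 93 95 94
f 94 95 96
f 94 96 88
f 95 85 97
f 95 97 96
f 96 97 98
f 96 98 88
f 97 85 99
f 97 99 98
f 98 99 100
f 98 100 88
f 99 85 101
f 99 101 100
f 100 101 102
f 100 102 88
f 101 85 103
f 101 103 102
f 102 103 104
f 102 104 88
f 103 85 105
f 103 105 104
f 104 105 106
f 104 106 88
f 105 85 107
f 105 107 106
f 106 107 108
f 106 108 88
f 107 85 109
f 107 109 108
f 108 109 110
f 108 110 88
f 109 85 111
f 109 111 110
f 110 111 112
f 110 112 88
f 111 85 113
f 111 113 112
f 112 113 114
f 112 114 88
f 113 85 115
f 113 115 114
f 114 115 116
f 114 116 88
f 115 85 86
f 115 86 116
f 116 86 87
f 116 87 88



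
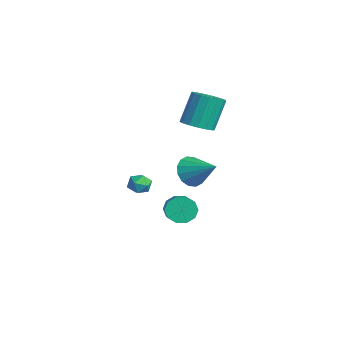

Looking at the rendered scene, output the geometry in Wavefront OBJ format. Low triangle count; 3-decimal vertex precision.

v -1.988 0.572 1.552
v -1.21 1.08 1.511
v -1.634 1.875 3.307
v -2.412 1.368 3.348
v -1.517 1.341 1.323
v -1.941 2.136 3.119
v -1.933 1.426 1.187
v -2.357 2.221 2.984
v -2.361 1.316 1.135
v -2.785 2.111 2.931
v -2.703 1.035 1.178
v -3.127 1.83 2.975
v -2.882 0.648 1.307
v -3.306 1.443 3.104
v -2.856 0.244 1.492
v -3.28 1.039 3.289
v -2.631 -0.085 1.691
v -3.055 0.71 3.487
v -2.259 -0.263 1.857
v -2.683 0.532 3.654
v -1.824 -0.25 1.954
v -2.249 0.545 3.751
v -1.428 -0.048 1.959
v -1.852 0.747 3.755
v -1.159 0.295 1.87
v -1.583 1.091 3.667
v -1.08 0.703 1.708
v -1.505 1.498 3.505
v -1.244 -0.631 -3.903
v -0.981 -1.005 -4.619
v 0.267 -1.363 -3.974
v 0.004 -0.989 -3.257
v -0.829 -0.502 -4.633
v 0.419 -0.86 -3.988
v -0.836 -0.048 -4.368
v 0.412 -0.407 -3.723
v -0.999 0.183 -3.925
v 0.249 -0.176 -3.28
v -1.255 0.103 -3.474
v -0.007 -0.255 -2.828
v -1.507 -0.257 -3.186
v -0.259 -0.615 -2.541
v -1.659 -0.76 -3.172
v -0.411 -1.118 -2.527
v -1.652 -1.213 -3.437
v -0.404 -1.572 -2.792
v -1.489 -1.444 -3.88
v -0.241 -1.803 -3.235
v -1.233 -1.365 -4.332
v 0.015 -1.723 -3.686
v 0.227 -0.549 -0.449
v 0.862 -0.935 -1.072
v 1.593 0.249 0.449
v 0.735 -0.493 -1.273
v 0.472 -0.065 -1.253
v 0.143 0.232 -1.018
v -0.163 0.32 -0.63
v -0.365 0.176 -0.193
v -0.408 -0.163 0.174
v -0.282 -0.606 0.375
v -0.019 -1.033 0.355
v 0.31 -1.331 0.119
v 0.616 -1.419 -0.268
v 0.818 -1.274 -0.705
v 1.592 -3.095 0.068
v 2.127 -3.503 0.076
v 0.953 -3.937 -0.196
v 1.488 -4.345 -0.188
v 1.257 -4.081 0.387
v 1.652 -3.561 0.55
v 1.428 -3.879 -0.67
v 1.823 -3.359 -0.507
v 2.026 -3.988 -0.379
v 1.92 -4.113 0.273
v 1.16 -3.327 -0.393
v 1.054 -3.452 0.259
f 2 1 5
f 2 5 3
f 3 5 6
f 3 6 4
f 5 1 7
f 5 7 6
f 6 7 8
f 6 8 4
f 7 1 9
f 7 9 8
f 8 9 10
f 8 10 4
f 9 1 11
f 9 11 10
f 10 11 12
f 10 12 4
f 11 1 13
f 11 13 12
f 12 13 14
f 12 14 4
f 13 1 15
f 13 15 14
f 14 15 16
f 14 16 4
f 15 1 17
f 15 17 16
f 16 17 18
f 16 18 4
f 17 1 19
f 17 19 18
f 18 19 20
f 18 20 4
f 19 1 21
f 19 21 20
f 20 21 22
f 20 22 4
f 21 1 23
f 21 23 22
f 22 23 24
f 22 24 4
f 23 1 25
f 23 25 24
f 24 25 26
f 24 26 4
f 25 1 27
f 25 27 26
f 26 27 28
f 26 28 4
f 27 1 2
f 27 2 28
f 28 2 3
f 28 3 4
f 30 29 33
f 30 33 31
f 31 33 34
f 31 34 32
f 33 29 35
f 33 35 34
f 34 35 36
f 34 36 32
f 35 29 37
f 35 37 36
f 36 37 38
f 36 38 32
f 37 29 39
f 37 39 38
f 38 39 40
f 38 40 32
f 39 29 41
f 39 41 40
f 40 41 42
f 40 42 32
f 41 29 43
f 41 43 42
f 42 43 44
f 42 44 32
f 43 29 45
f 43 45 44
f 44 45 46
f 44 46 32
f 45 29 47
f 45 47 46
f 46 47 48
f 46 48 32
f 47 29 49
f 47 49 48
f 48 49 50
f 48 50 32
f 49 29 30
f 49 30 50
f 50 30 31
f 50 31 32
f 52 51 54
f 52 54 53
f 54 51 55
f 54 55 53
f 55 51 56
f 55 56 53
f 56 51 57
f 56 57 53
f 57 51 58
f 57 58 53
f 58 51 59
f 58 59 53
f 59 51 60
f 59 60 53
f 60 51 61
f 60 61 53
f 61 51 62
f 61 62 53
f 62 51 63
f 62 63 53
f 63 51 64
f 63 64 53
f 64 51 52
f 64 52 53
f 65 76 70
f 65 70 66
f 65 66 72
f 65 72 75
f 65 75 76
f 66 70 74
f 70 76 69
f 76 75 67
f 75 72 71
f 72 66 73
f 68 74 69
f 68 69 67
f 68 67 71
f 68 71 73
f 68 73 74
f 69 74 70
f 67 69 76
f 71 67 75
f 73 71 72
f 74 73 66



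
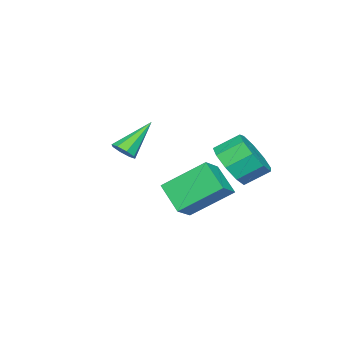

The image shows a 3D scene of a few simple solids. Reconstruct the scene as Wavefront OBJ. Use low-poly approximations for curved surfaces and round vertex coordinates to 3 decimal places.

v 0.27 -1.481 2.227
v 0.645 -1.115 2.45
v -0.97 -0.959 3.453
v 0.406 -0.936 2.132
v 0.087 -1.077 1.87
v -0.125 -1.455 1.817
v -0.105 -1.848 2.004
v 0.134 -2.027 2.322
v 0.453 -1.886 2.585
v 0.664 -1.508 2.638
v -0.537 2.605 2.003
v 0.15 2.42 2.788
v -0.395 3.25 3.462
v -1.083 3.435 2.677
v 0.405 2.941 2.353
v -0.14 3.771 3.027
v 0.219 3.304 1.754
v -0.326 4.134 2.428
v -0.321 3.341 1.272
v -0.866 4.171 1.945
v -0.962 3.033 1.132
v -1.508 3.863 1.805
v -1.405 2.525 1.399
v -1.95 3.355 2.073
v -1.441 2.054 1.95
v -1.987 2.884 2.623
v -1.055 1.841 2.525
v -1.6 2.671 3.199
v -0.426 1.986 2.856
v -0.972 2.816 3.53
v 2.057 1.675 1.602
v 1.334 3.109 2.794
v 2.607 2.664 0.745
v 1.884 4.099 1.937
v 2.956 1.661 2.163
v 2.233 3.096 3.355
v 3.506 2.651 1.306
v 2.783 4.085 2.498
f 2 1 4
f 2 4 3
f 4 1 5
f 4 5 3
f 5 1 6
f 5 6 3
f 6 1 7
f 6 7 3
f 7 1 8
f 7 8 3
f 8 1 9
f 8 9 3
f 9 1 10
f 9 10 3
f 10 1 2
f 10 2 3
f 12 11 15
f 12 15 13
f 13 15 16
f 13 16 14
f 15 11 17
f 15 17 16
f 16 17 18
f 16 18 14
f 17 11 19
f 17 19 18
f 18 19 20
f 18 20 14
f 19 11 21
f 19 21 20
f 20 21 22
f 20 22 14
f 21 11 23
f 21 23 22
f 22 23 24
f 22 24 14
f 23 11 25
f 23 25 24
f 24 25 26
f 24 26 14
f 25 11 27
f 25 27 26
f 26 27 28
f 26 28 14
f 27 11 29
f 27 29 28
f 28 29 30
f 28 30 14
f 29 11 12
f 29 12 30
f 30 12 13
f 30 13 14
f 32 34 31
f 35 32 31
f 31 34 33
f 33 35 31
f 32 38 34
f 36 32 35
f 36 38 32
f 34 38 33
f 37 35 33
f 33 38 37
f 37 36 35
f 38 36 37



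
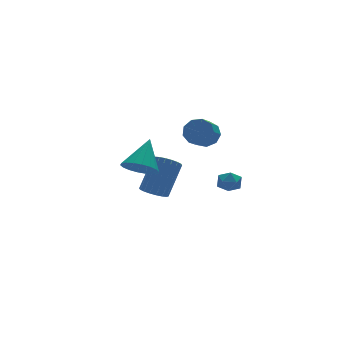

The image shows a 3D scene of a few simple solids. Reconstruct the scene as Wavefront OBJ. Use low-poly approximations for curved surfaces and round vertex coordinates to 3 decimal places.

v 1.689 2.794 -1.86
v 2.441 2.852 -2.454
v 2.691 3.706 -0.5
v 2.226 3.212 -2.537
v 1.904 3.489 -2.486
v 1.54 3.628 -2.31
v 1.206 3.602 -2.046
v 0.967 3.416 -1.745
v 0.871 3.106 -1.467
v 0.937 2.735 -1.266
v 1.152 2.375 -1.183
v 1.473 2.098 -1.234
v 1.837 1.959 -1.409
v 2.172 1.985 -1.673
v 2.411 2.172 -1.975
v 2.507 2.481 -2.253
v 3.886 0.299 1.057
v 4.45 0.089 1.536
v 3.779 -0.469 2.083
v 3.214 -0.259 1.603
v 4.223 0.532 1.709
v 3.552 -0.027 2.255
v 3.838 0.865 1.576
v 3.166 0.307 2.123
v 3.475 0.934 1.201
v 2.803 0.376 1.747
v 3.304 0.706 0.758
v 2.633 0.148 1.304
v 3.406 0.287 0.455
v 2.734 -0.271 1.001
v 3.732 -0.126 0.433
v 3.06 -0.684 0.98
v 4.13 -0.34 0.704
v 3.459 -0.898 1.25
v 4.414 -0.255 1.139
v 3.742 -0.813 1.686
v 3.322 -2.067 -0.459
v 3.97 -1.999 -0.478
v 3.39 -2.901 -1.102
v 4.038 -2.833 -1.121
v 3.747 -3.026 -0.571
v 3.705 -2.511 -0.174
v 3.655 -2.389 -1.406
v 3.613 -1.874 -1.009
v 4.176 -2.198 -1.064
v 4.233 -2.592 -0.548
v 3.127 -2.308 -1.032
v 3.184 -2.702 -0.516
v 2.707 3.343 -4.005
v 3.044 3.8 -4.495
v 4.19 4.595 -2.965
v 3.853 4.137 -2.475
v 2.782 3.98 -4.392
v 3.928 4.775 -2.863
v 2.506 4.034 -4.213
v 3.652 4.829 -2.684
v 2.269 3.951 -3.993
v 3.415 4.746 -2.464
v 2.119 3.748 -3.775
v 3.266 4.543 -2.245
v 2.086 3.464 -3.602
v 3.232 4.259 -2.073
v 2.175 3.156 -3.509
v 3.322 3.951 -1.98
v 2.37 2.885 -3.515
v 3.516 3.68 -1.985
v 2.632 2.705 -3.617
v 3.778 3.5 -2.088
v 2.908 2.651 -3.796
v 4.054 3.446 -2.267
v 3.145 2.734 -4.016
v 4.291 3.529 -2.487
v 3.294 2.937 -4.235
v 4.441 3.732 -2.705
v 3.328 3.221 -4.407
v 4.474 4.016 -2.878
v 3.238 3.529 -4.5
v 4.385 4.324 -2.971
f 2 1 4
f 2 4 3
f 4 1 5
f 4 5 3
f 5 1 6
f 5 6 3
f 6 1 7
f 6 7 3
f 7 1 8
f 7 8 3
f 8 1 9
f 8 9 3
f 9 1 10
f 9 10 3
f 10 1 11
f 10 11 3
f 11 1 12
f 11 12 3
f 12 1 13
f 12 13 3
f 13 1 14
f 13 14 3
f 14 1 15
f 14 15 3
f 15 1 16
f 15 16 3
f 16 1 2
f 16 2 3
f 18 17 21
f 18 21 19
f 19 21 22
f 19 22 20
f 21 17 23
f 21 23 22
f 22 23 24
f 22 24 20
f 23 17 25
f 23 25 24
f 24 25 26
f 24 26 20
f 25 17 27
f 25 27 26
f 26 27 28
f 26 28 20
f 27 17 29
f 27 29 28
f 28 29 30
f 28 30 20
f 29 17 31
f 29 31 30
f 30 31 32
f 30 32 20
f 31 17 33
f 31 33 32
f 32 33 34
f 32 34 20
f 33 17 35
f 33 35 34
f 34 35 36
f 34 36 20
f 35 17 18
f 35 18 36
f 36 18 19
f 36 19 20
f 37 48 42
f 37 42 38
f 37 38 44
f 37 44 47
f 37 47 48
f 38 42 46
f 42 48 41
f 48 47 39
f 47 44 43
f 44 38 45
f 40 46 41
f 40 41 39
f 40 39 43
f 40 43 45
f 40 45 46
f 41 46 42
f 39 41 48
f 43 39 47
f 45 43 44
f 46 45 38
f 50 49 53
f 50 53 51
f 51 53 54
f 51 54 52
f 53 49 55
f 53 55 54
f 54 55 56
f 54 56 52
f 55 49 57
f 55 57 56
f 56 57 58
f 56 58 52
f 57 49 59
f 57 59 58
f 58 59 60
f 58 60 52
f 59 49 61
f 59 61 60
f 60 61 62
f 60 62 52
f 61 49 63
f 61 63 62
f 62 63 64
f 62 64 52
f 63 49 65
f 63 65 64
f 64 65 66
f 64 66 52
f 65 49 67
f 65 67 66
f 66 67 68
f 66 68 52
f 67 49 69
f 67 69 68
f 68 69 70
f 68 70 52
f 69 49 71
f 69 71 70
f 70 71 72
f 70 72 52
f 71 49 73
f 71 73 72
f 72 73 74
f 72 74 52
f 73 49 75
f 73 75 74
f 74 75 76
f 74 76 52
f 75 49 77
f 75 77 76
f 76 77 78
f 76 78 52
f 77 49 50
f 77 50 78
f 78 50 51
f 78 51 52



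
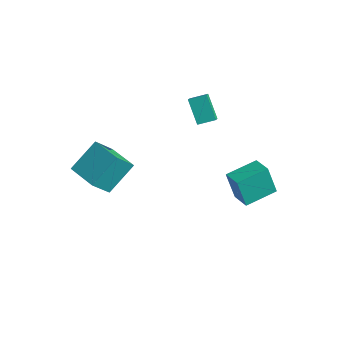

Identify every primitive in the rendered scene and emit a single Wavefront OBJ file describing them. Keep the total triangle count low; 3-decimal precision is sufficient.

v 0.285 2.729 -1.94
v -0.164 2.502 -0.327
v 0.607 4.458 -1.608
v 0.157 4.232 0.005
v 1.403 2.468 -1.665
v 0.953 2.242 -0.052
v 1.724 4.198 -1.333
v 1.275 3.971 0.28
v -3.107 3.271 1.274
v -2.623 2.741 1.8
v -4.119 3.515 2.449
v -3.635 2.985 2.976
v -2.585 4.035 1.564
v -2.101 3.505 2.091
v -3.597 4.279 2.74
v -3.113 3.749 3.266
v -4.579 -3.692 0.704
v -4.525 -2.191 1.994
v -4.565 -2.662 -0.495
v -4.51 -1.161 0.796
v -2.83 -3.739 0.684
v -2.775 -2.238 1.975
v -2.815 -2.709 -0.514
v -2.761 -1.208 0.776
f 2 4 1
f 5 2 1
f 1 4 3
f 3 5 1
f 2 8 4
f 6 2 5
f 6 8 2
f 4 8 3
f 7 5 3
f 3 8 7
f 7 6 5
f 8 6 7
f 10 12 9
f 13 10 9
f 9 12 11
f 11 13 9
f 10 16 12
f 14 10 13
f 14 16 10
f 12 16 11
f 15 13 11
f 11 16 15
f 15 14 13
f 16 14 15
f 18 20 17
f 21 18 17
f 17 20 19
f 19 21 17
f 18 24 20
f 22 18 21
f 22 24 18
f 20 24 19
f 23 21 19
f 19 24 23
f 23 22 21
f 24 22 23



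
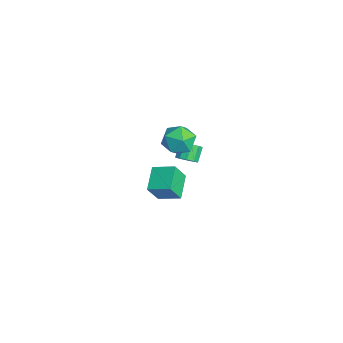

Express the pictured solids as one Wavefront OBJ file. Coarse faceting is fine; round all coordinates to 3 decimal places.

v -3.528 -0.05 -3.825
v -2.92 0.275 -3.505
v -3.604 0.735 -2.675
v -4.212 0.41 -2.995
v -3.098 0.576 -3.818
v -3.782 1.037 -2.988
v -3.44 0.638 -4.134
v -4.124 1.099 -3.304
v -3.815 0.438 -4.332
v -4.499 0.898 -3.502
v -4.081 0.05 -4.336
v -4.765 0.511 -3.506
v -4.136 -0.375 -4.145
v -4.82 0.085 -3.315
v -3.958 -0.677 -3.832
v -4.642 -0.216 -3.002
v -3.616 -0.739 -3.516
v -4.3 -0.278 -2.686
v -3.241 -0.538 -3.318
v -3.925 -0.078 -2.488
v -2.975 -0.151 -3.314
v -3.659 0.31 -2.484
v 2.708 -2.938 0.421
v 3.062 -3.65 1.716
v 3.445 -1.759 0.867
v 3.8 -2.471 2.162
v 4.12 -3.549 -0.302
v 4.475 -4.261 0.993
v 4.858 -2.37 0.144
v 5.212 -3.082 1.439
v -1.32 -1.339 0.289
v -0.585 -0.406 0.254
v -0.195 -2.174 1.606
v 0.54 -1.241 1.571
v -0.547 -1.124 2.037
v -1.242 -0.608 1.223
v 0.462 -1.972 0.637
v -0.233 -1.456 -0.177
v 0.516 -0.797 0.469
v -0.108 -0.273 1.334
v -0.672 -2.307 0.526
v -1.296 -1.783 1.391
f 2 1 5
f 2 5 3
f 3 5 6
f 3 6 4
f 5 1 7
f 5 7 6
f 6 7 8
f 6 8 4
f 7 1 9
f 7 9 8
f 8 9 10
f 8 10 4
f 9 1 11
f 9 11 10
f 10 11 12
f 10 12 4
f 11 1 13
f 11 13 12
f 12 13 14
f 12 14 4
f 13 1 15
f 13 15 14
f 14 15 16
f 14 16 4
f 15 1 17
f 15 17 16
f 16 17 18
f 16 18 4
f 17 1 19
f 17 19 18
f 18 19 20
f 18 20 4
f 19 1 21
f 19 21 20
f 20 21 22
f 20 22 4
f 21 1 2
f 21 2 22
f 22 2 3
f 22 3 4
f 24 26 23
f 27 24 23
f 23 26 25
f 25 27 23
f 24 30 26
f 28 24 27
f 28 30 24
f 26 30 25
f 29 27 25
f 25 30 29
f 29 28 27
f 30 28 29
f 31 42 36
f 31 36 32
f 31 32 38
f 31 38 41
f 31 41 42
f 32 36 40
f 36 42 35
f 42 41 33
f 41 38 37
f 38 32 39
f 34 40 35
f 34 35 33
f 34 33 37
f 34 37 39
f 34 39 40
f 35 40 36
f 33 35 42
f 37 33 41
f 39 37 38
f 40 39 32



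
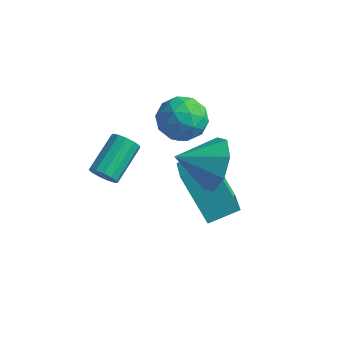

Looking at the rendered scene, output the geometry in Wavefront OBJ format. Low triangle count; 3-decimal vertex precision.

v -2.575 0.403 1.947
v -2.328 0.618 1.543
v -2.338 1.953 2.25
v -2.585 1.737 2.653
v -2.614 0.645 1.488
v -2.624 1.98 2.195
v -2.888 0.595 1.579
v -2.899 1.93 2.286
v -3.063 0.484 1.786
v -3.073 1.818 2.493
v -3.082 0.347 2.045
v -3.093 1.681 2.751
v -2.941 0.228 2.272
v -2.951 1.562 2.978
v -2.683 0.164 2.396
v -2.694 1.498 3.102
v -2.391 0.176 2.377
v -2.401 1.511 3.084
v -2.157 0.26 2.222
v -2.168 1.595 2.929
v -2.056 0.39 1.979
v -2.066 1.724 2.686
v -2.119 0.523 1.726
v -2.13 1.857 2.433
v 0.552 2.008 2.873
v 1.154 1.869 3.709
v -0.432 1.192 3.447
v 0.673 2.499 3.782
v 0.121 2.842 3.322
v -0.179 2.695 2.599
v -0.051 2.146 2.037
v 0.43 1.516 1.965
v 0.982 1.174 2.425
v 1.282 1.32 3.148
v -1.509 3.049 0.88
v -0.572 1.765 1.788
v -0.793 3.855 1.282
v 0.143 2.571 2.19
v -0.323 2.789 -0.71
v 0.613 1.505 0.198
v 0.392 3.595 -0.308
v 1.329 2.311 0.6
v -1.404 3.412 4.164
v -0.682 2.967 4.445
v -1.538 2.493 3.055
v -0.816 2.048 3.336
v -1.572 2.019 3.812
v -1.489 2.587 4.497
v -0.731 2.873 3.003
v -0.648 3.441 3.688
v -0.266 2.634 3.727
v -0.785 2.106 4.228
v -1.435 3.354 3.272
v -1.954 2.826 3.773
v -1.031 3.27 4.402
v -1.189 2.19 3.098
v -1.633 2.173 3.378
v -1.209 1.911 3.543
v -1.505 3.047 4.432
v -1.081 2.785 4.598
v -1.604 2.228 4.226
v -1.139 2.675 2.902
v -0.715 2.413 3.068
v -1.011 3.549 3.957
v -0.587 3.287 4.122
v -0.616 3.232 3.274
v -0.362 2.813 4.145
v -0.441 2.273 3.493
v -0.391 2.757 3.297
v -0.342 3.091 3.7
v -0.667 2.503 4.439
v -0.746 1.963 3.788
v -1.191 1.946 4.067
v -1.142 2.279 4.47
v -0.423 2.307 4.017
v -1.474 3.497 3.712
v -1.553 2.957 3.061
v -1.078 3.181 3.03
v -1.029 3.514 3.433
v -1.779 3.187 4.007
v -1.858 2.647 3.355
v -1.878 2.369 3.8
v -1.829 2.703 4.203
v -1.797 3.153 3.483
f 2 1 5
f 2 5 3
f 3 5 6
f 3 6 4
f 5 1 7
f 5 7 6
f 6 7 8
f 6 8 4
f 7 1 9
f 7 9 8
f 8 9 10
f 8 10 4
f 9 1 11
f 9 11 10
f 10 11 12
f 10 12 4
f 11 1 13
f 11 13 12
f 12 13 14
f 12 14 4
f 13 1 15
f 13 15 14
f 14 15 16
f 14 16 4
f 15 1 17
f 15 17 16
f 16 17 18
f 16 18 4
f 17 1 19
f 17 19 18
f 18 19 20
f 18 20 4
f 19 1 21
f 19 21 20
f 20 21 22
f 20 22 4
f 21 1 23
f 21 23 22
f 22 23 24
f 22 24 4
f 23 1 2
f 23 2 24
f 24 2 3
f 24 3 4
f 26 25 28
f 26 28 27
f 28 25 29
f 28 29 27
f 29 25 30
f 29 30 27
f 30 25 31
f 30 31 27
f 31 25 32
f 31 32 27
f 32 25 33
f 32 33 27
f 33 25 34
f 33 34 27
f 34 25 26
f 34 26 27
f 36 38 35
f 39 36 35
f 35 38 37
f 37 39 35
f 36 42 38
f 40 36 39
f 40 42 36
f 38 42 37
f 41 39 37
f 37 42 41
f 41 40 39
f 42 40 41
f 43 80 59
f 80 54 83
f 59 83 48
f 80 83 59
f 43 59 55
f 59 48 60
f 55 60 44
f 59 60 55
f 43 55 64
f 55 44 65
f 64 65 50
f 55 65 64
f 43 64 76
f 64 50 79
f 76 79 53
f 64 79 76
f 43 76 80
f 76 53 84
f 80 84 54
f 76 84 80
f 44 60 71
f 60 48 74
f 71 74 52
f 60 74 71
f 48 83 61
f 83 54 82
f 61 82 47
f 83 82 61
f 54 84 81
f 84 53 77
f 81 77 45
f 84 77 81
f 53 79 78
f 79 50 66
f 78 66 49
f 79 66 78
f 50 65 70
f 65 44 67
f 70 67 51
f 65 67 70
f 46 72 58
f 72 52 73
f 58 73 47
f 72 73 58
f 46 58 56
f 58 47 57
f 56 57 45
f 58 57 56
f 46 56 63
f 56 45 62
f 63 62 49
f 56 62 63
f 46 63 68
f 63 49 69
f 68 69 51
f 63 69 68
f 46 68 72
f 68 51 75
f 72 75 52
f 68 75 72
f 47 73 61
f 73 52 74
f 61 74 48
f 73 74 61
f 45 57 81
f 57 47 82
f 81 82 54
f 57 82 81
f 49 62 78
f 62 45 77
f 78 77 53
f 62 77 78
f 51 69 70
f 69 49 66
f 70 66 50
f 69 66 70
f 52 75 71
f 75 51 67
f 71 67 44
f 75 67 71



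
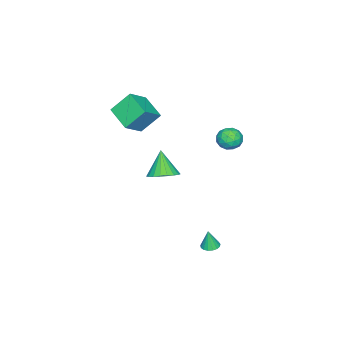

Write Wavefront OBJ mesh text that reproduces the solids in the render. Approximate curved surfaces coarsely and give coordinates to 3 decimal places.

v -0.087 2.384 -4.481
v 0.427 2.26 -4.526
v -0.013 2.276 -3.339
v 0.427 2.513 -4.502
v 0.31 2.736 -4.474
v 0.101 2.878 -4.447
v -0.15 2.907 -4.428
v -0.387 2.816 -4.421
v -0.555 2.626 -4.429
v -0.615 2.381 -4.448
v -0.555 2.136 -4.475
v -0.387 1.948 -4.503
v -0.151 1.86 -4.526
v 0.101 1.891 -4.54
v 0.309 2.036 -4.539
v -1.42 3.493 3.242
v -0.723 3.228 3.206
v -1.837 2.372 3.414
v -1.14 2.107 3.378
v -1.351 2.524 3.96
v -1.093 3.216 3.854
v -1.467 2.384 2.766
v -1.209 3.076 2.66
v -0.752 2.542 2.911
v -0.68 2.629 3.649
v -1.88 2.971 2.971
v -1.808 3.058 3.709
v -1.035 3.459 3.209
v -1.525 2.141 3.411
v -1.649 2.386 3.753
v -1.239 2.23 3.732
v -1.253 3.452 3.59
v -0.843 3.296 3.568
v -1.212 2.882 4.012
v -1.717 2.304 3.052
v -1.307 2.148 3.03
v -1.321 3.37 2.888
v -0.911 3.214 2.867
v -1.348 2.718 2.608
v -0.642 2.9 3.014
v -0.887 2.241 3.115
v -1.079 2.404 2.756
v -0.928 2.811 2.694
v -0.6 2.951 3.448
v -0.845 2.292 3.549
v -0.969 2.537 3.892
v -0.818 2.944 3.829
v -0.617 2.548 3.275
v -1.715 3.308 3.071
v -1.96 2.649 3.172
v -1.742 2.656 2.791
v -1.591 3.063 2.728
v -1.673 3.359 3.505
v -1.918 2.7 3.606
v -1.632 2.789 3.926
v -1.481 3.196 3.864
v -1.943 3.052 3.345
v -2.551 -1.821 -1.924
v -1.986 -1.259 -1.444
v -3.229 -2.359 -0.496
v -2.294 -1.032 -1.505
v -2.645 -0.941 -1.637
v -2.981 -1.003 -1.82
v -3.242 -1.206 -2.02
v -3.384 -1.515 -2.204
v -3.381 -1.877 -2.339
v -3.236 -2.23 -2.403
v -2.971 -2.512 -2.384
v -2.635 -2.674 -2.285
v -2.283 -2.689 -2.124
v -1.978 -2.554 -1.928
v -1.772 -2.292 -1.732
v -1.701 -1.949 -1.569
v -1.777 -1.583 -1.467
v -2.566 -4.088 2.304
v -3.21 -3.249 3.451
v -1.815 -2.742 1.743
v -2.459 -1.904 2.89
v -1.401 -4.376 3.17
v -2.045 -3.538 4.317
v -0.65 -3.031 2.609
v -1.294 -2.192 3.756
f 2 1 4
f 2 4 3
f 4 1 5
f 4 5 3
f 5 1 6
f 5 6 3
f 6 1 7
f 6 7 3
f 7 1 8
f 7 8 3
f 8 1 9
f 8 9 3
f 9 1 10
f 9 10 3
f 10 1 11
f 10 11 3
f 11 1 12
f 11 12 3
f 12 1 13
f 12 13 3
f 13 1 14
f 13 14 3
f 14 1 15
f 14 15 3
f 15 1 2
f 15 2 3
f 16 53 32
f 53 27 56
f 32 56 21
f 53 56 32
f 16 32 28
f 32 21 33
f 28 33 17
f 32 33 28
f 16 28 37
f 28 17 38
f 37 38 23
f 28 38 37
f 16 37 49
f 37 23 52
f 49 52 26
f 37 52 49
f 16 49 53
f 49 26 57
f 53 57 27
f 49 57 53
f 17 33 44
f 33 21 47
f 44 47 25
f 33 47 44
f 21 56 34
f 56 27 55
f 34 55 20
f 56 55 34
f 27 57 54
f 57 26 50
f 54 50 18
f 57 50 54
f 26 52 51
f 52 23 39
f 51 39 22
f 52 39 51
f 23 38 43
f 38 17 40
f 43 40 24
f 38 40 43
f 19 45 31
f 45 25 46
f 31 46 20
f 45 46 31
f 19 31 29
f 31 20 30
f 29 30 18
f 31 30 29
f 19 29 36
f 29 18 35
f 36 35 22
f 29 35 36
f 19 36 41
f 36 22 42
f 41 42 24
f 36 42 41
f 19 41 45
f 41 24 48
f 45 48 25
f 41 48 45
f 20 46 34
f 46 25 47
f 34 47 21
f 46 47 34
f 18 30 54
f 30 20 55
f 54 55 27
f 30 55 54
f 22 35 51
f 35 18 50
f 51 50 26
f 35 50 51
f 24 42 43
f 42 22 39
f 43 39 23
f 42 39 43
f 25 48 44
f 48 24 40
f 44 40 17
f 48 40 44
f 59 58 61
f 59 61 60
f 61 58 62
f 61 62 60
f 62 58 63
f 62 63 60
f 63 58 64
f 63 64 60
f 64 58 65
f 64 65 60
f 65 58 66
f 65 66 60
f 66 58 67
f 66 67 60
f 67 58 68
f 67 68 60
f 68 58 69
f 68 69 60
f 69 58 70
f 69 70 60
f 70 58 71
f 70 71 60
f 71 58 72
f 71 72 60
f 72 58 73
f 72 73 60
f 73 58 74
f 73 74 60
f 74 58 59
f 74 59 60
f 76 78 75
f 79 76 75
f 75 78 77
f 77 79 75
f 76 82 78
f 80 76 79
f 80 82 76
f 78 82 77
f 81 79 77
f 77 82 81
f 81 80 79
f 82 80 81



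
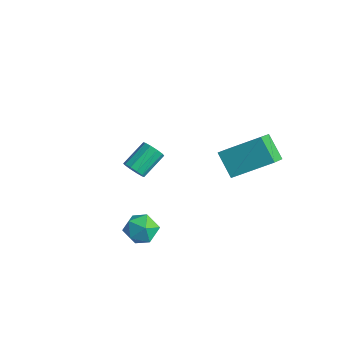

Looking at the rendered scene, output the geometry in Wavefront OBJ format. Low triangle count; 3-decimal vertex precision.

v 1.339 3.516 0.108
v 2.389 5.005 1.153
v 2.349 3.494 -0.875
v 3.399 4.983 0.17
v 2.001 2.557 0.81
v 3.051 4.046 1.855
v 3.011 2.535 -0.173
v 4.061 4.024 0.872
v 2.037 -1.139 -1.489
v 2.64 -0.889 -2.052
v 1.6 -2.111 -2.388
v 2.203 -1.861 -2.951
v 2.433 -2.258 -2.221
v 2.703 -1.657 -1.665
v 1.537 -1.343 -2.775
v 1.807 -0.742 -2.219
v 2.331 -1.015 -2.847
v 2.885 -1.58 -2.505
v 1.355 -1.42 -1.935
v 1.909 -1.985 -1.593
v -2.108 0.951 -2.512
v -1.921 0.668 -2.029
v -2.106 1.886 -1.245
v -2.292 2.169 -1.728
v -1.631 0.817 -2.192
v -1.815 2.035 -1.407
v -1.522 1.017 -2.477
v -1.707 2.235 -1.692
v -1.638 1.192 -2.775
v -1.822 2.41 -1.991
v -1.932 1.275 -2.973
v -2.117 2.492 -2.189
v -2.294 1.234 -2.995
v -2.479 2.452 -2.211
v -2.585 1.085 -2.833
v -2.769 2.303 -2.048
v -2.693 0.885 -2.548
v -2.878 2.103 -1.763
v -2.578 0.71 -2.249
v -2.762 1.928 -1.465
v -2.283 0.628 -2.051
v -2.468 1.845 -1.267
f 2 4 1
f 5 2 1
f 1 4 3
f 3 5 1
f 2 8 4
f 6 2 5
f 6 8 2
f 4 8 3
f 7 5 3
f 3 8 7
f 7 6 5
f 8 6 7
f 9 20 14
f 9 14 10
f 9 10 16
f 9 16 19
f 9 19 20
f 10 14 18
f 14 20 13
f 20 19 11
f 19 16 15
f 16 10 17
f 12 18 13
f 12 13 11
f 12 11 15
f 12 15 17
f 12 17 18
f 13 18 14
f 11 13 20
f 15 11 19
f 17 15 16
f 18 17 10
f 22 21 25
f 22 25 23
f 23 25 26
f 23 26 24
f 25 21 27
f 25 27 26
f 26 27 28
f 26 28 24
f 27 21 29
f 27 29 28
f 28 29 30
f 28 30 24
f 29 21 31
f 29 31 30
f 30 31 32
f 30 32 24
f 31 21 33
f 31 33 32
f 32 33 34
f 32 34 24
f 33 21 35
f 33 35 34
f 34 35 36
f 34 36 24
f 35 21 37
f 35 37 36
f 36 37 38
f 36 38 24
f 37 21 39
f 37 39 38
f 38 39 40
f 38 40 24
f 39 21 41
f 39 41 40
f 40 41 42
f 40 42 24
f 41 21 22
f 41 22 42
f 42 22 23
f 42 23 24

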